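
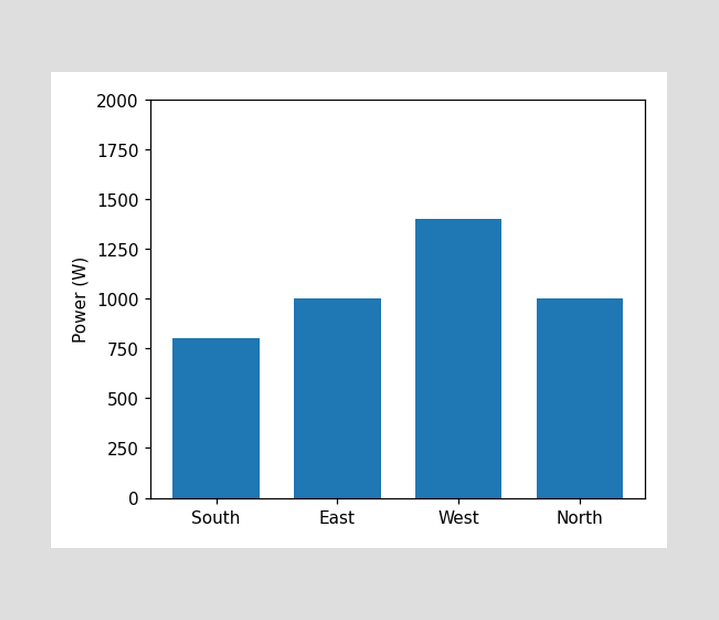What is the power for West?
1400W

Reading along the chart's y-axis, the West bar reaches 1400W.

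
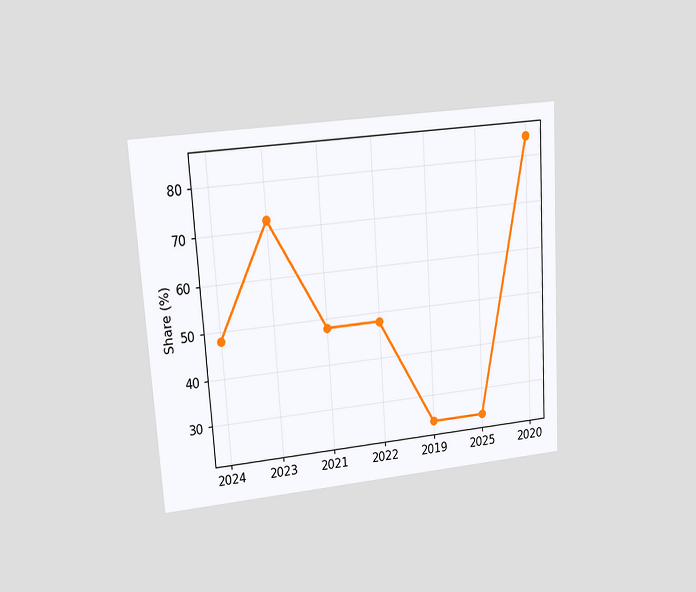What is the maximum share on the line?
The chart is tilted about 4° counter-clockwise and viewed at a slight angle. The highest point is at 2020, and reading across to the y-axis gives 84%.

84%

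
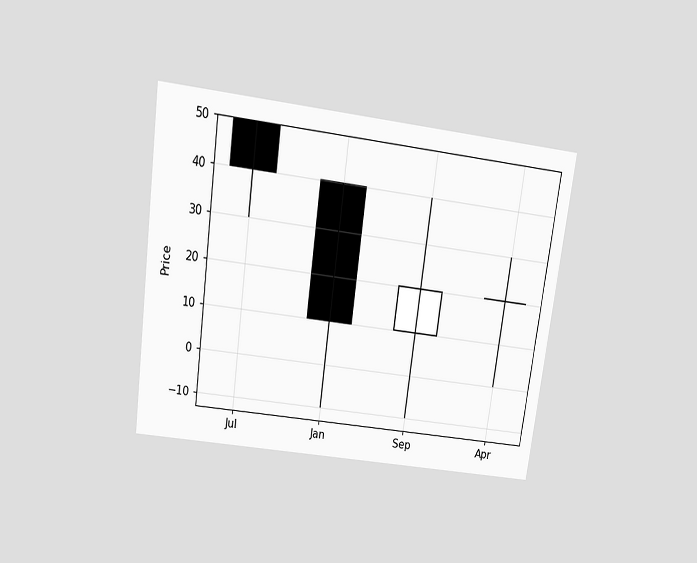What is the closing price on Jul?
40

The chart is tilted about 8° clockwise and viewed slightly from above. The Jul candle closes at 40.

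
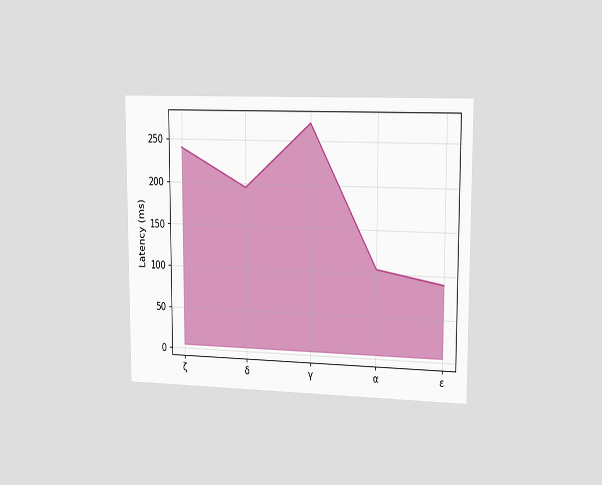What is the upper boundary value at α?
The chart is viewed slightly from the right. At α the upper boundary is at 105ms.

105ms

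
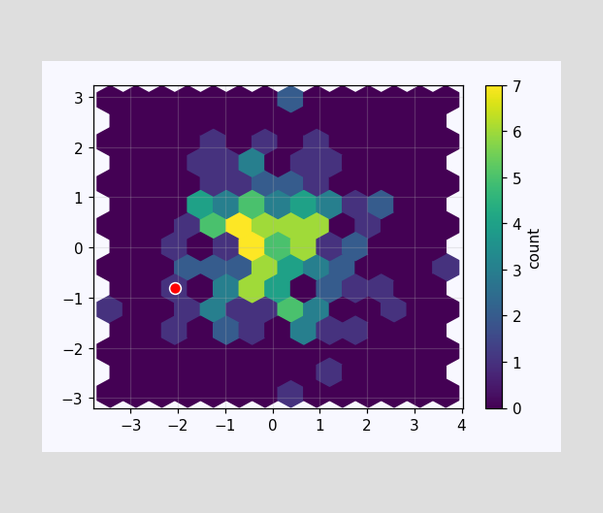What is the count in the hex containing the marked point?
The marked hex reads 1 on the colorbar.

1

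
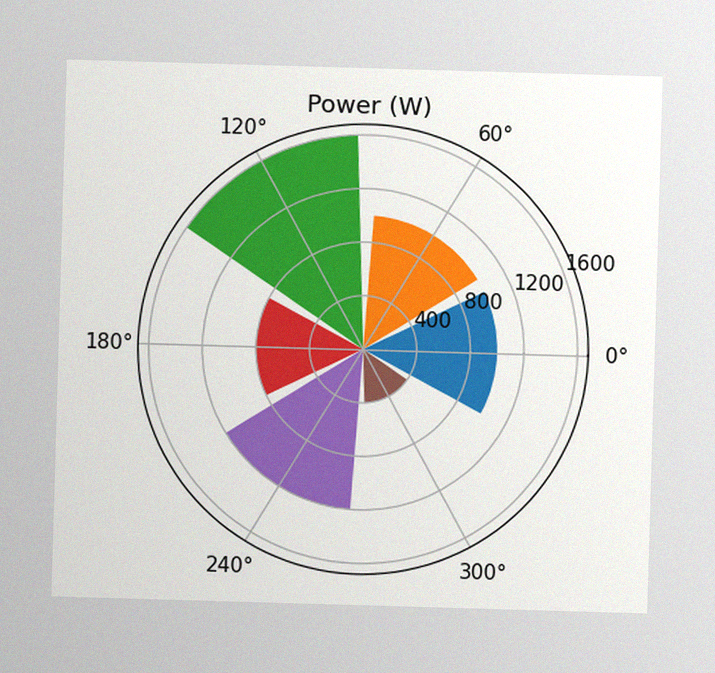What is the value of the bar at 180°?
800W

The image has some photo noise and uneven lighting. The bar at 180° reaches 800W on the radial axis.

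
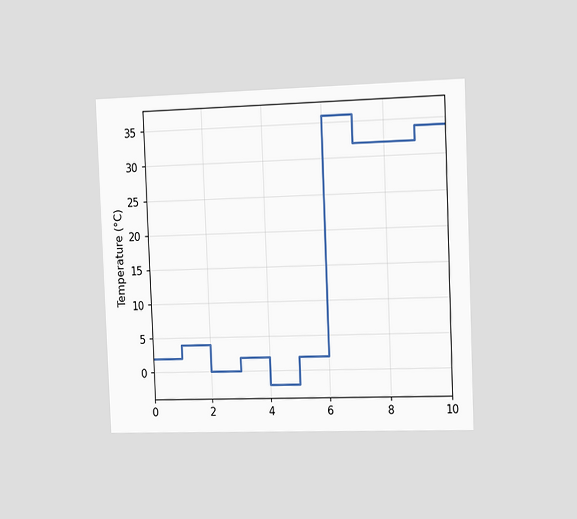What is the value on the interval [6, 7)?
The chart is tilted about 2° counter-clockwise and viewed slightly from the right. On [6, 7) the step sits at 36°C.

36°C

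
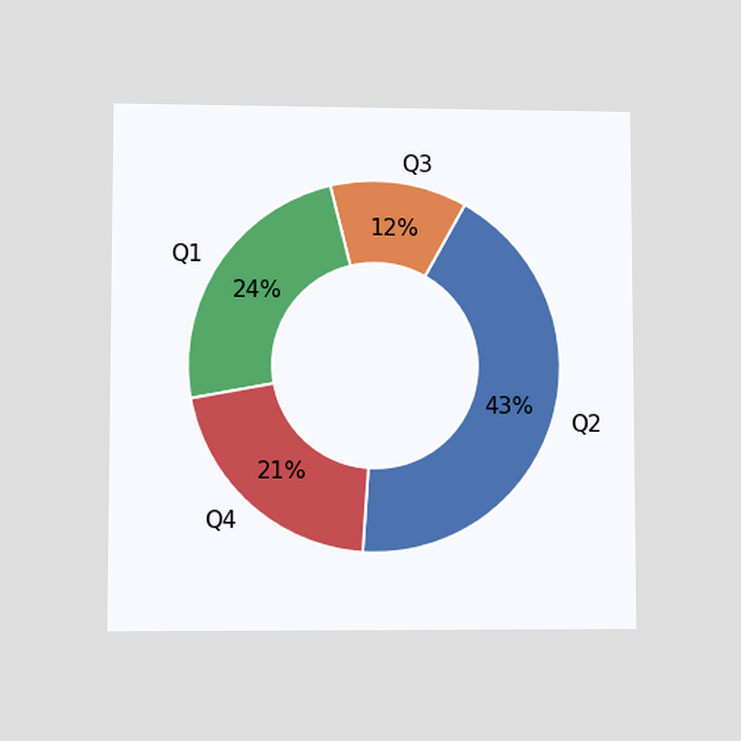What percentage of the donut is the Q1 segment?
24%

The chart is viewed at a slight angle. The Q1 segment takes up 24% of the ring.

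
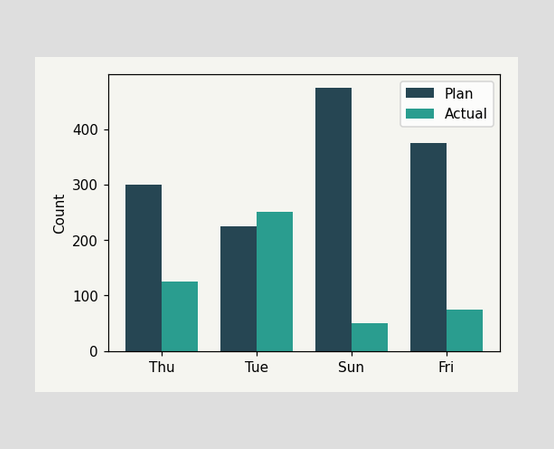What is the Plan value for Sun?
475

The Plan bar at Sun reaches 475 on the y-axis.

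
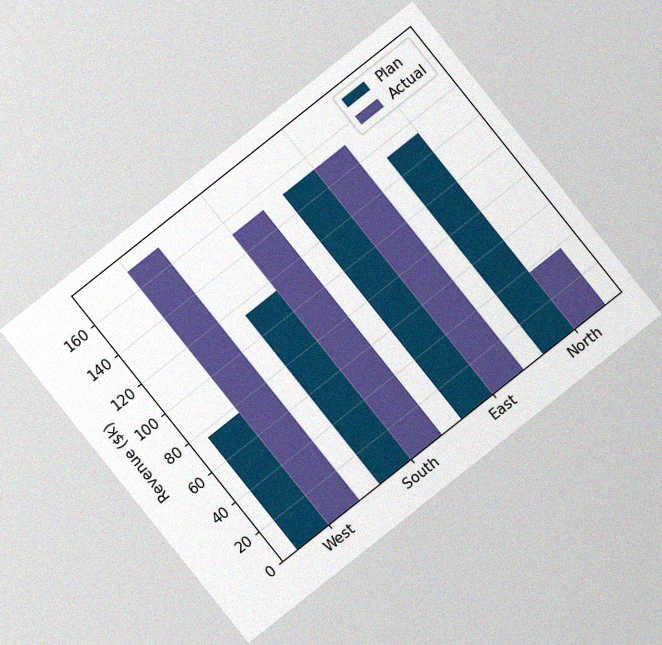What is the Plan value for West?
$76k

The chart is tilted about 39° counter-clockwise, with some photo noise. The Plan bar at West reaches $76k on the y-axis.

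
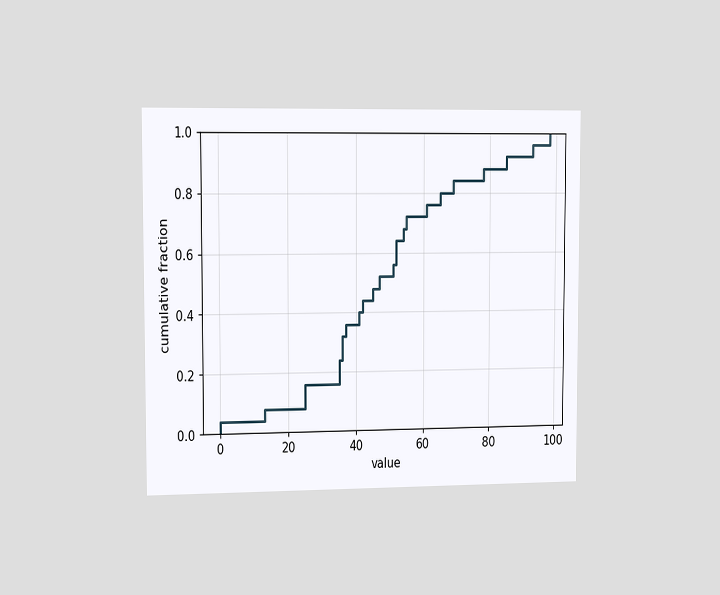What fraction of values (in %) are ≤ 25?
The chart is viewed slightly from the left. At x=25 the ECDF step is at 16%.

16%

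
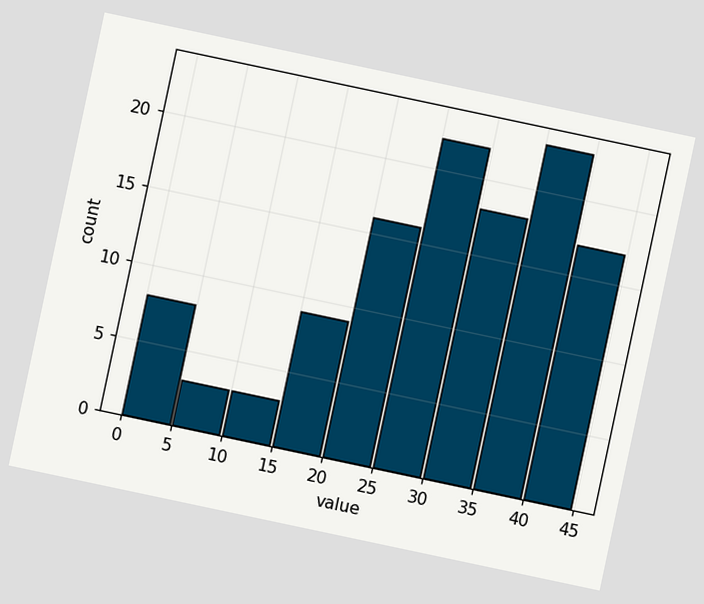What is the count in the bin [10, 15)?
3

The chart is tilted about 12° clockwise. The [10, 15) bin has height 3.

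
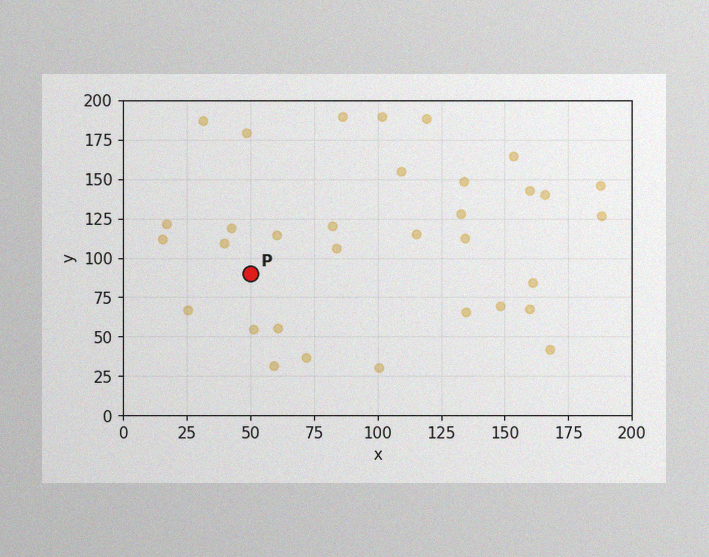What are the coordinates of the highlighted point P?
The image has some photo noise and uneven lighting. Following the gridlines from P to each axis, P sits at (50, 90).

(50, 90)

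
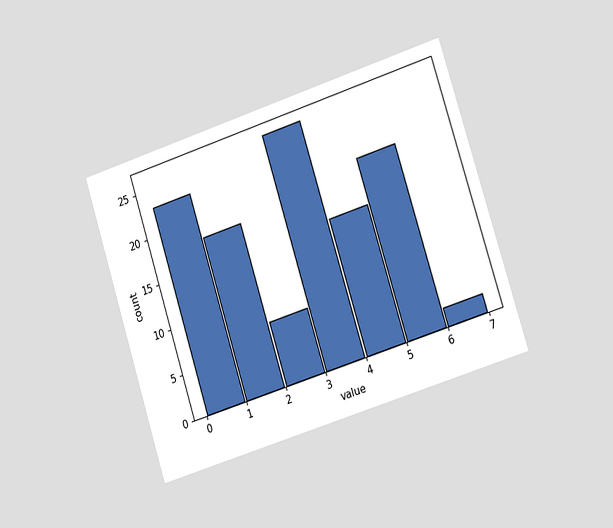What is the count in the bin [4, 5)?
The chart is tilted about 18° counter-clockwise and viewed slightly from the right. The [4, 5) bin has height 15.

15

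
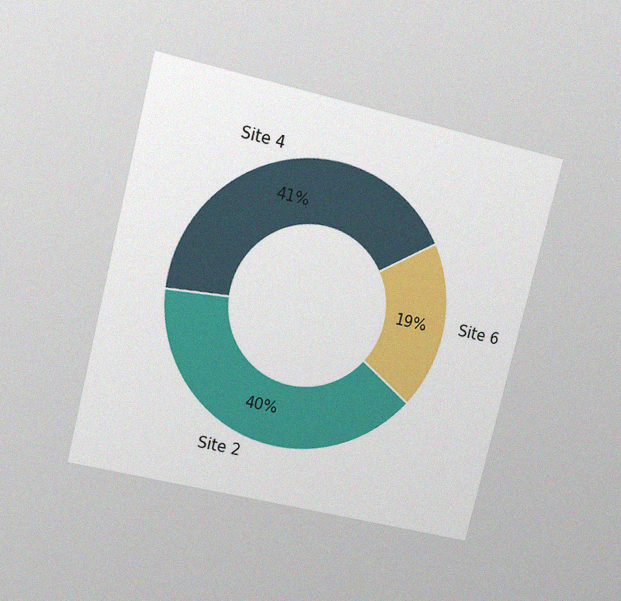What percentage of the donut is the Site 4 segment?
41%

The chart is tilted about 14° clockwise and viewed at a slight angle, with some photo noise. The Site 4 segment takes up 41% of the ring.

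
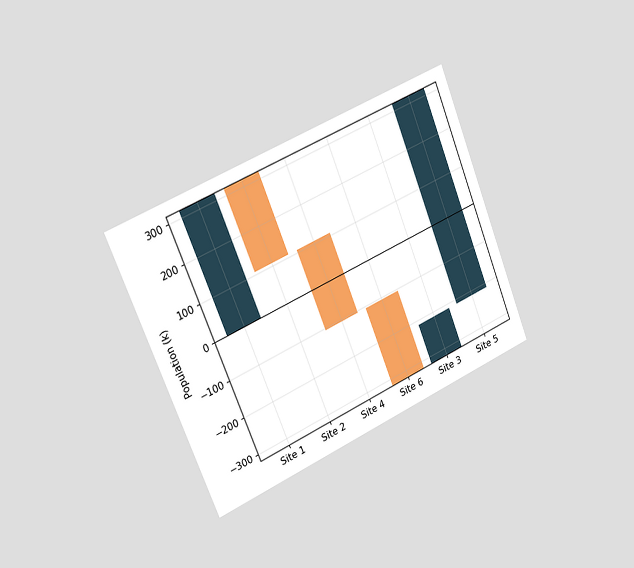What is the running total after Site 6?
-318k

The chart is tilted about 22° counter-clockwise and viewed slightly from the left. After Site 6 the running total reaches -318k.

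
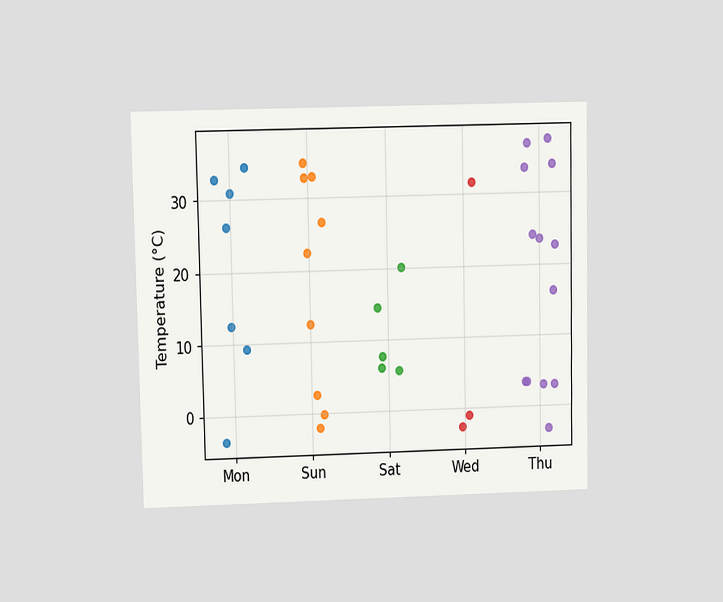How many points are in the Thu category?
The chart is viewed at a slight angle. Counting the markers in the Thu column gives 13.

13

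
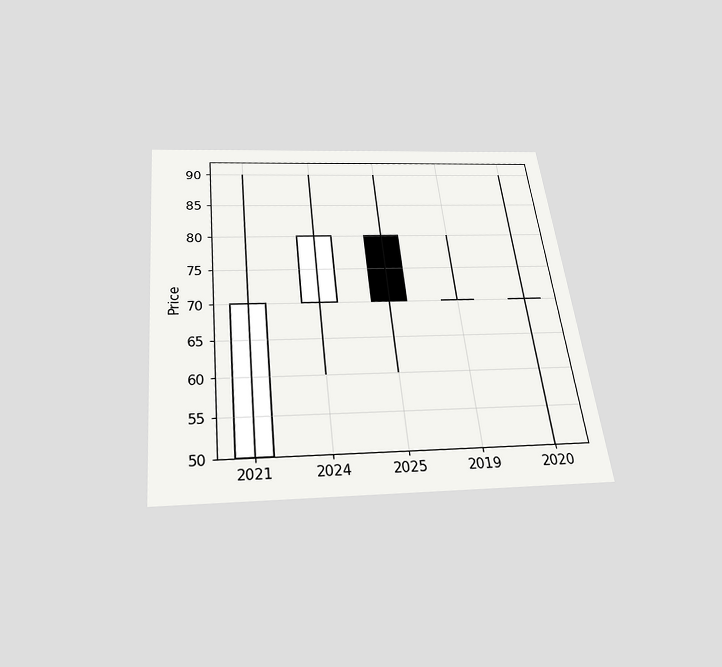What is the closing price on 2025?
The chart is tilted about 6° counter-clockwise and viewed slightly from below. The 2025 candle closes at 70.

70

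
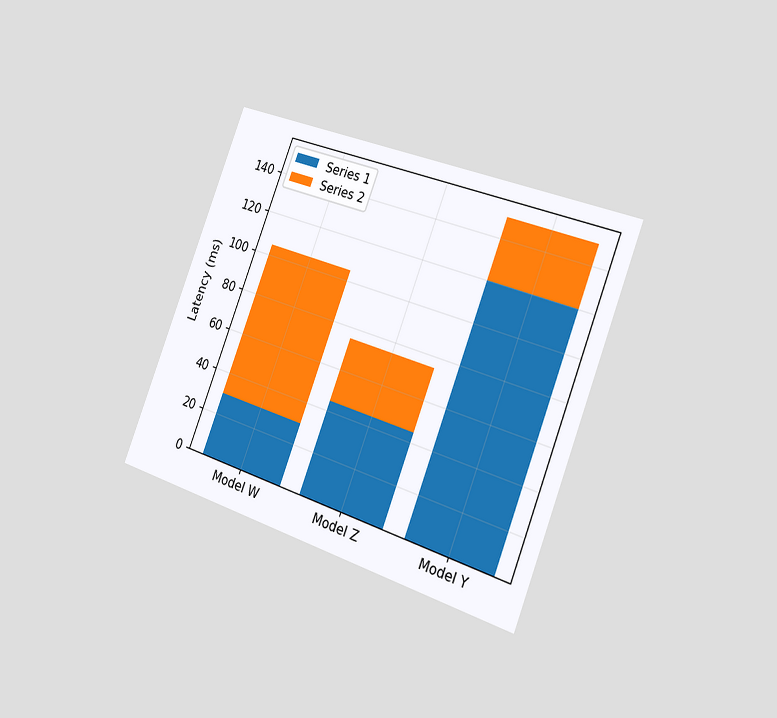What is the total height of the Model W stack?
The chart is tilted about 21° clockwise and viewed slightly from the right. The Model W stack's top reaches 105ms on the y-axis.

105ms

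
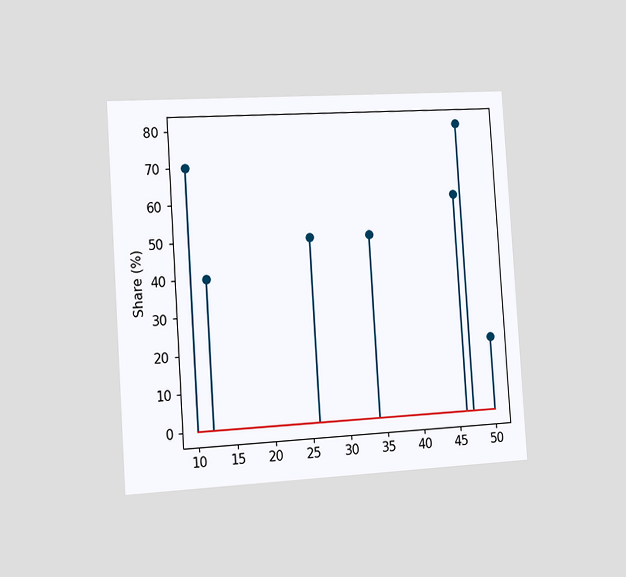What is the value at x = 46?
60%

The chart is tilted about 4° counter-clockwise and viewed slightly from the left. The stem at x=46 reaches 60%.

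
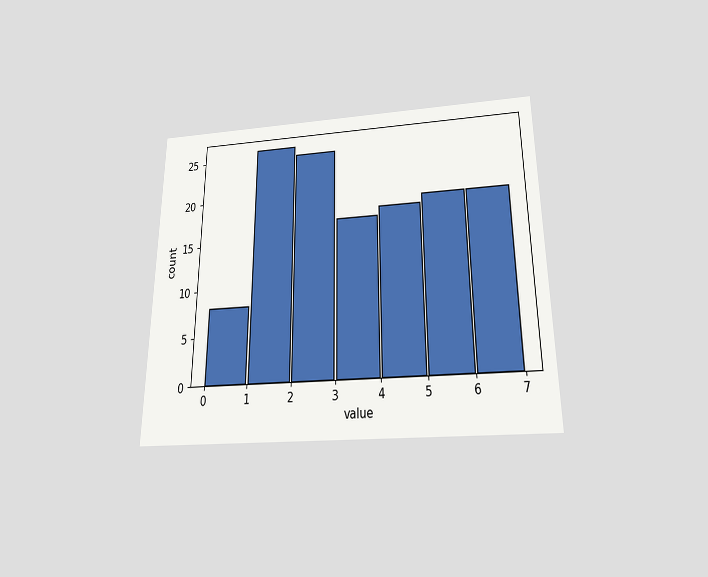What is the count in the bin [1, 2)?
26

The chart is viewed slightly from below. The [1, 2) bin has height 26.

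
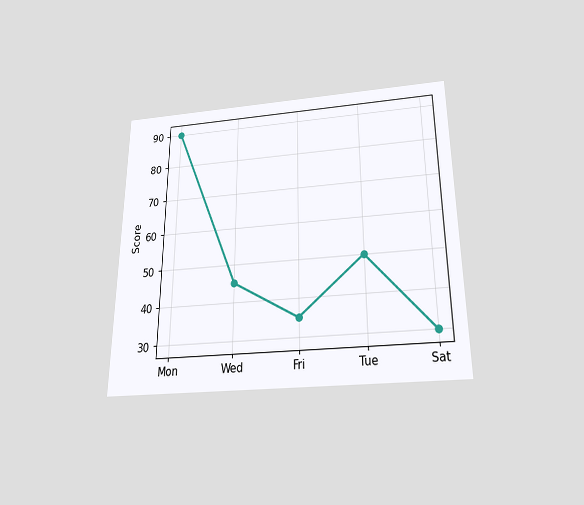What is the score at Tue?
50

The chart is viewed slightly from below. At Tue, the line is at 50.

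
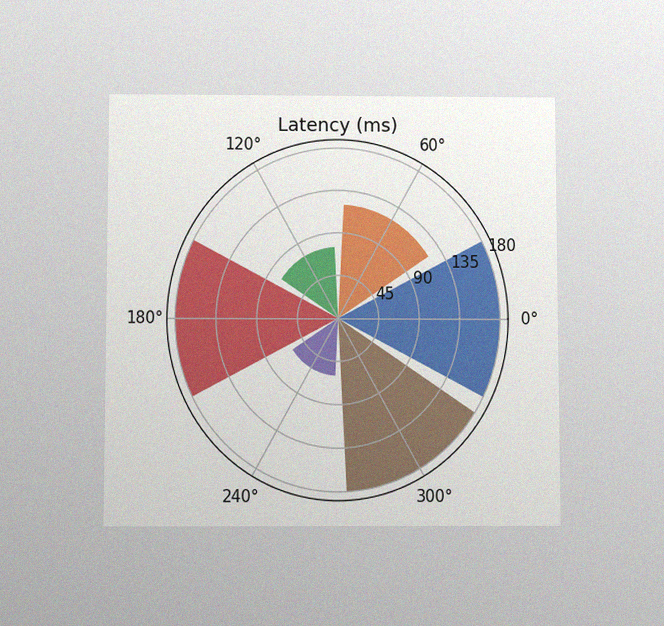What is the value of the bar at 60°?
The chart is viewed slightly from below, with some photo noise. The bar at 60° reaches 120ms on the radial axis.

120ms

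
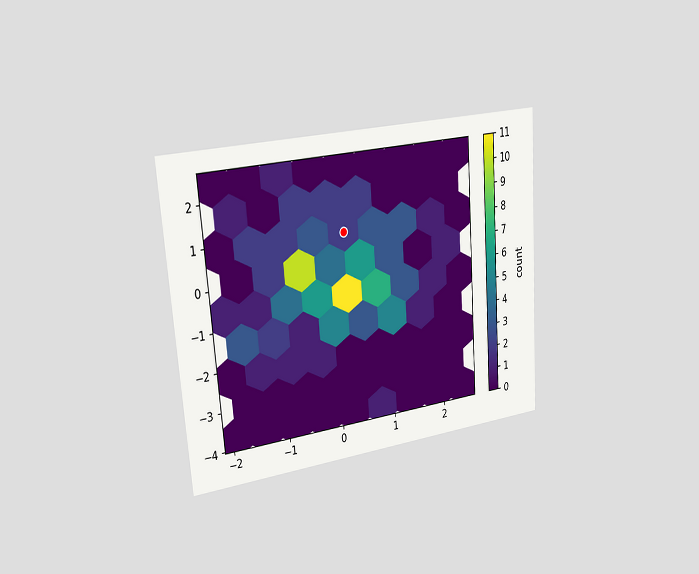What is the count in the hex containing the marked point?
The chart is tilted about 4° counter-clockwise and viewed slightly from the left. The marked hex reads 2 on the colorbar.

2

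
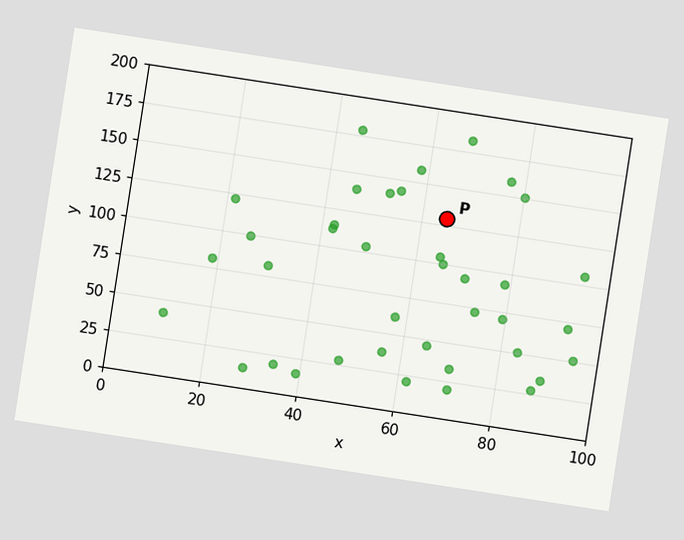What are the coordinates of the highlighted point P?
(65, 130)

The chart is tilted about 9° clockwise. Following the gridlines from P to each axis, P sits at (65, 130).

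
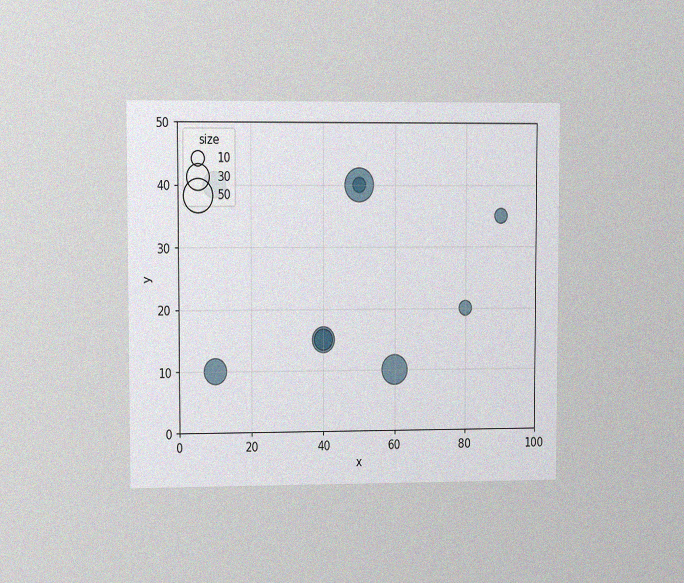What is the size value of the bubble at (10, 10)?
30

The chart is viewed at a slight angle, with some photo noise. Matching the bubble at (10, 10) against the size legend gives 30.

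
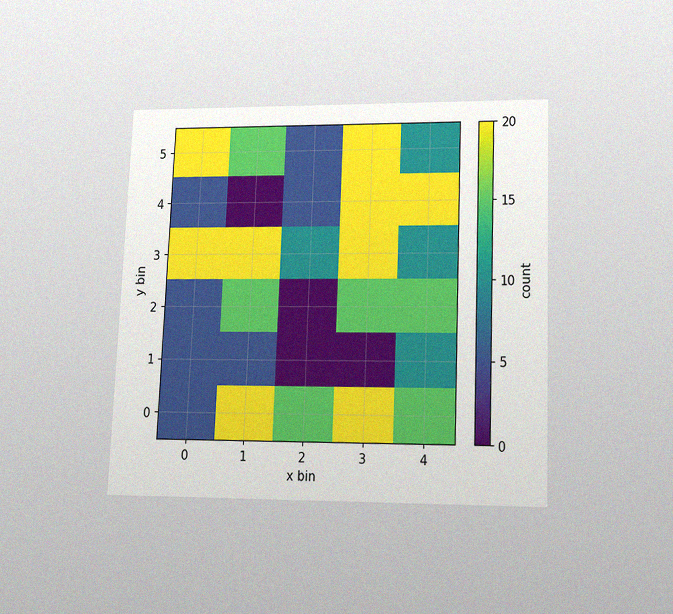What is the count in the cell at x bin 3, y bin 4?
The chart is tilted about 2° clockwise and viewed slightly from below, with some photo noise. Matching the cell (3, 4) against the colorbar gives 20.

20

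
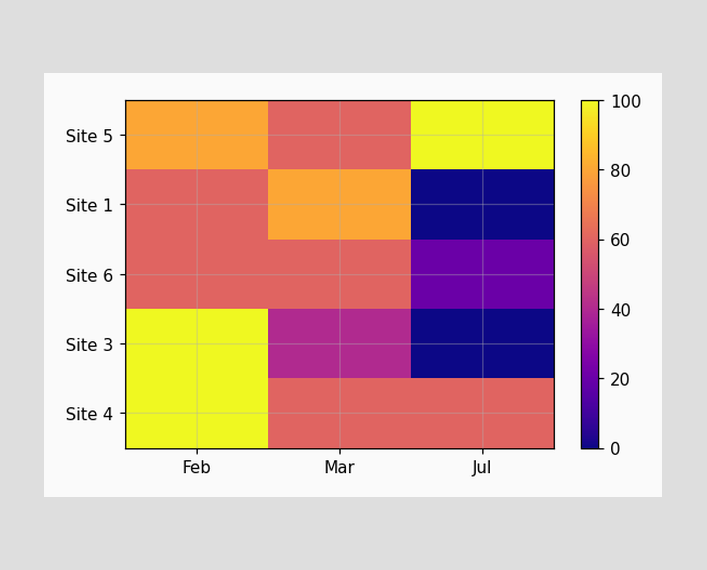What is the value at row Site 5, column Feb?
80

Matching cell (Site 5, Feb) against the colorbar gives 80.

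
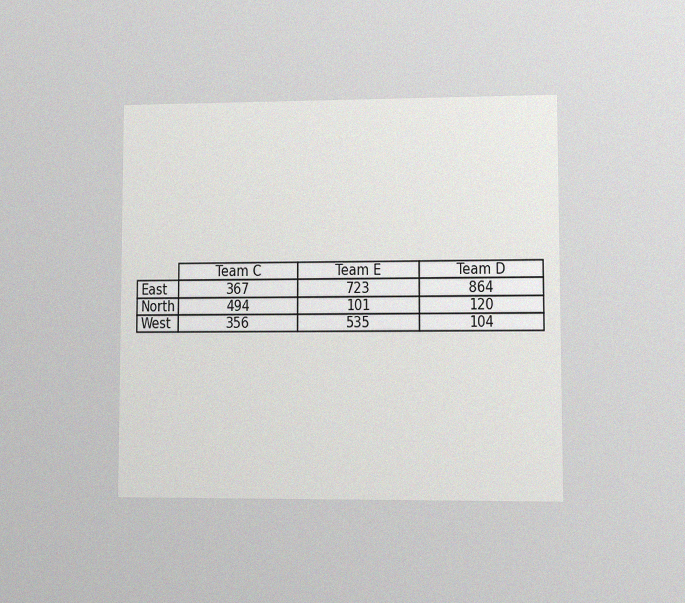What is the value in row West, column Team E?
The chart is viewed at a slight angle, with some photo noise. The (West, Team E) cell reads 535.

535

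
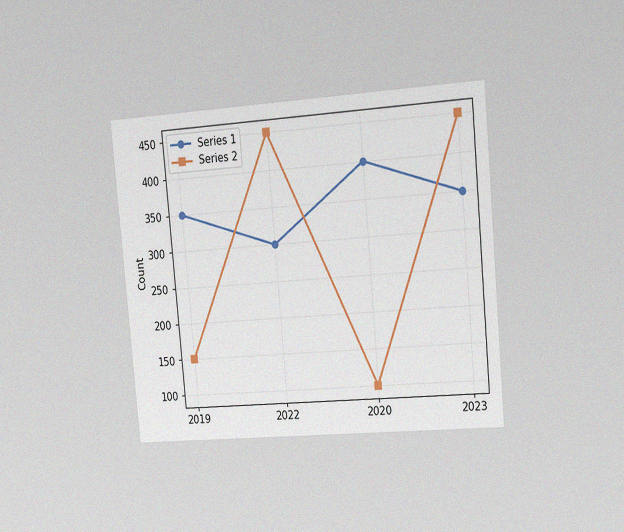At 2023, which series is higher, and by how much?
The chart is tilted about 5° counter-clockwise and viewed slightly from the right, with some photo noise. At 2023, Series 2 sits above the other line by 100.

Series 2, by 100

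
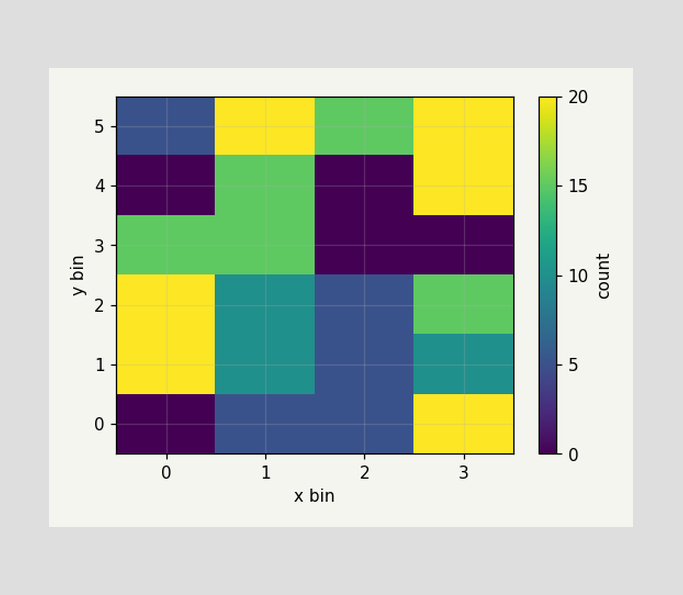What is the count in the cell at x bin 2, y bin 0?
Matching the cell (2, 0) against the colorbar gives 5.

5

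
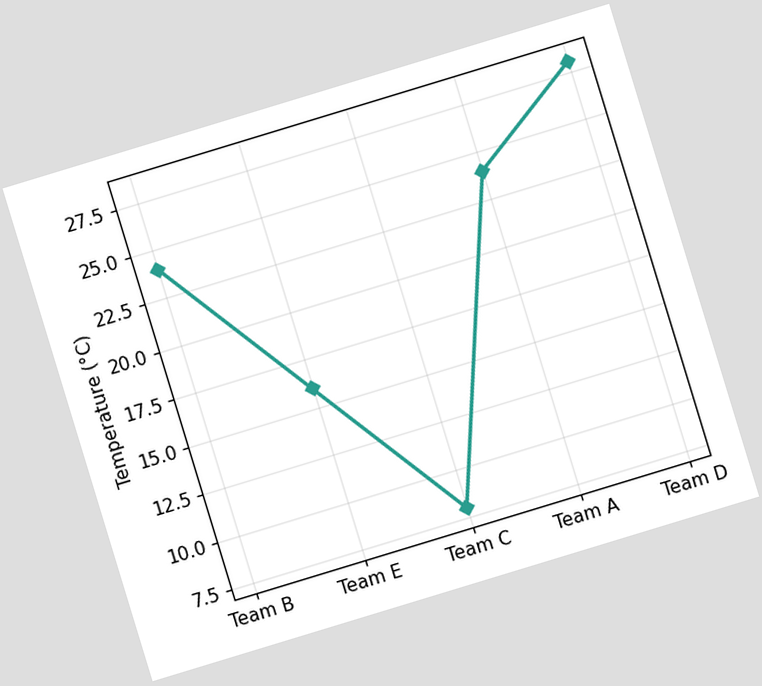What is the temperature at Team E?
The chart is tilted about 17° counter-clockwise. At Team E, the line is at 16°C.

16°C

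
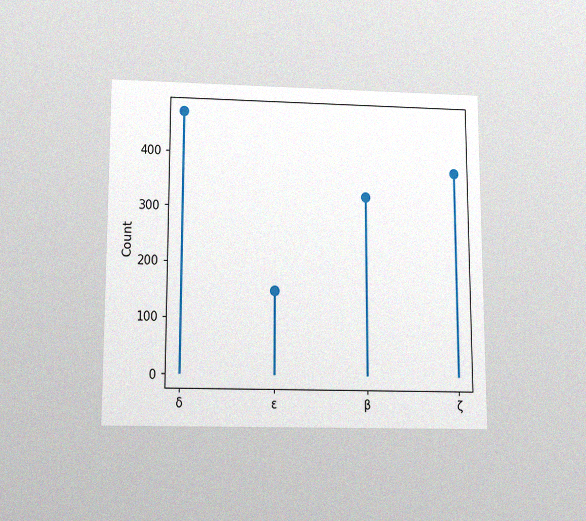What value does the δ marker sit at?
475

The chart is viewed slightly from below, with some photo noise. The δ marker sits at 475.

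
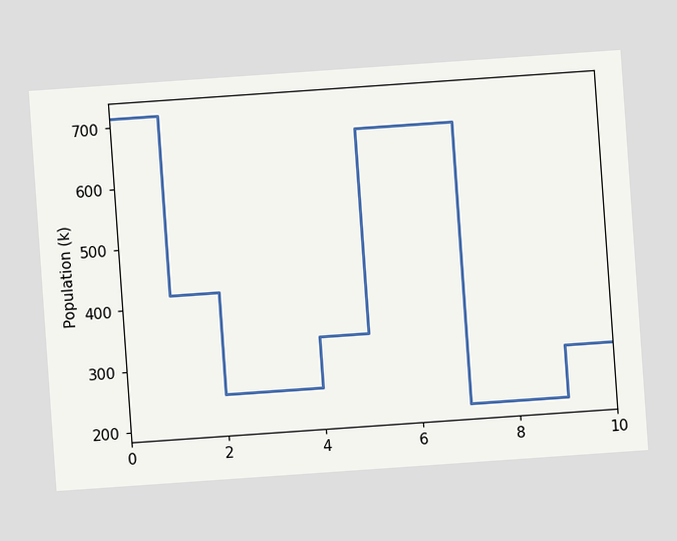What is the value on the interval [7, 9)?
210k

The chart is tilted about 4° counter-clockwise. On [7, 9) the step sits at 210k.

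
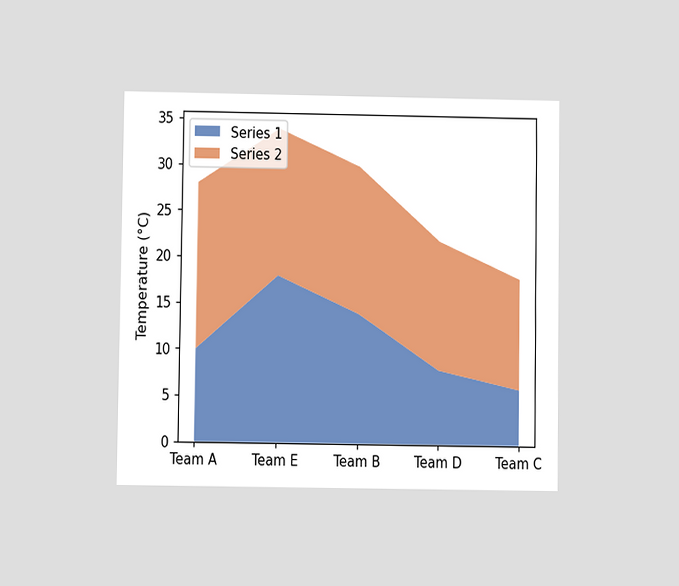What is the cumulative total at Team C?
The chart is viewed at a slight angle. The stacked total at Team C reaches 18°C.

18°C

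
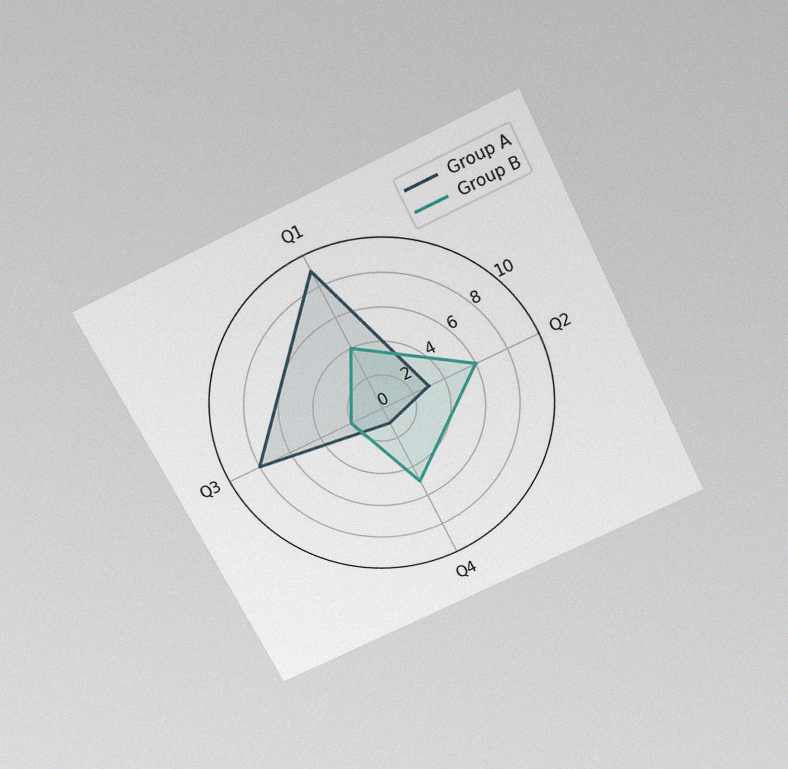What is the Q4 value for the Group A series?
The chart is tilted about 26° counter-clockwise and viewed slightly from above, with some photo noise. On the Q4 axis, Group A reaches 1.

1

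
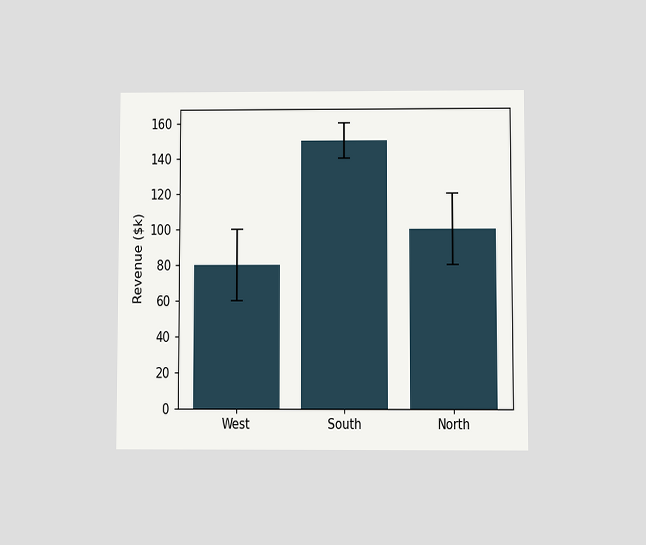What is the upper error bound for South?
The chart is viewed at a slight angle. The South bar's upper whisker reaches $160k.

$160k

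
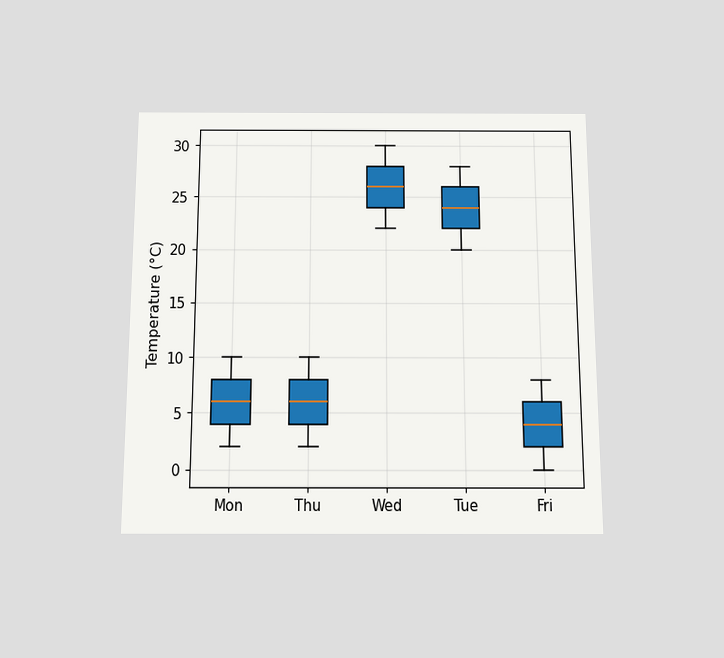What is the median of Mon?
The chart is viewed slightly from below. The median line in the Mon box sits at 6°C.

6°C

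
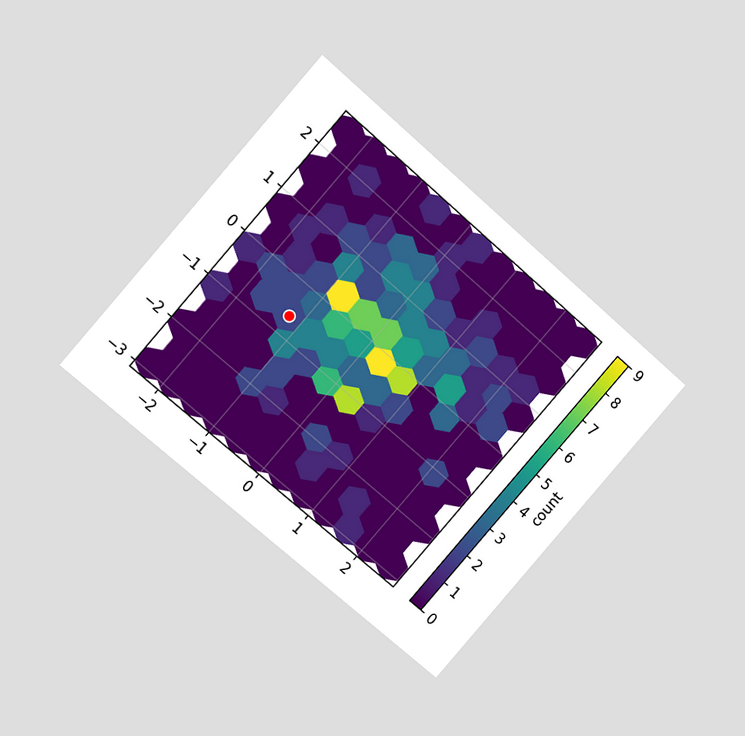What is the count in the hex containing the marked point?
The chart is tilted about 41° clockwise and viewed at a slight angle. The marked hex reads 2 on the colorbar.

2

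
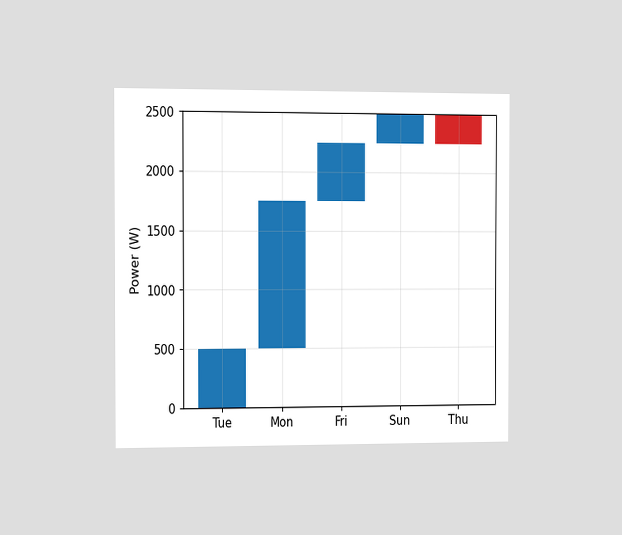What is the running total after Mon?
1750W

The chart is viewed at a slight angle. After Mon the running total reaches 1750W.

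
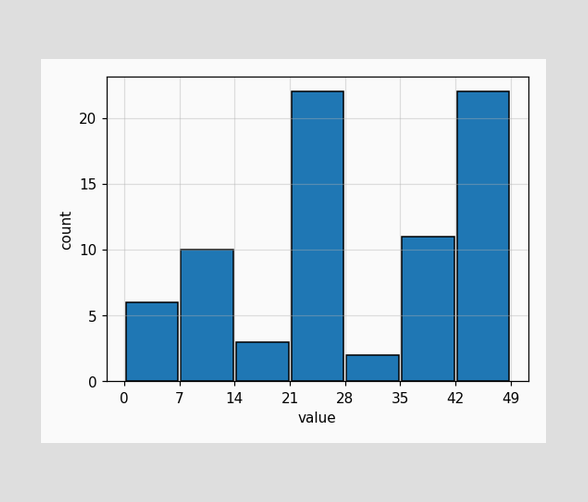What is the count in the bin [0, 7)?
The [0, 7) bin has height 6.

6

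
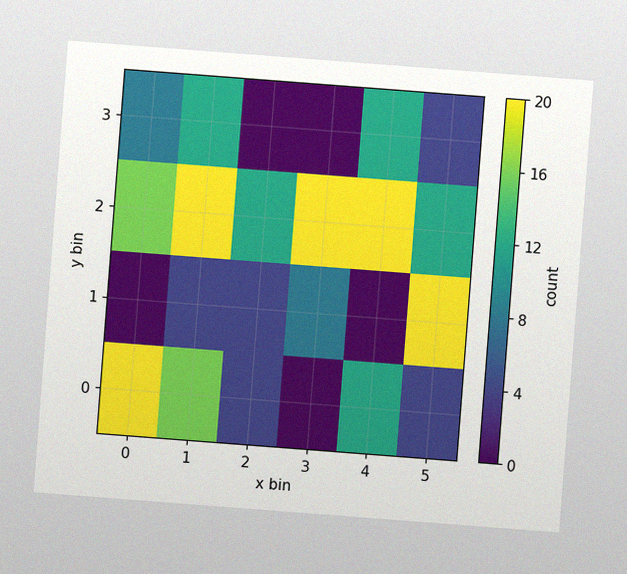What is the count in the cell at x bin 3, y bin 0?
0

The chart is tilted about 4° clockwise, with some photo noise. Matching the cell (3, 0) against the colorbar gives 0.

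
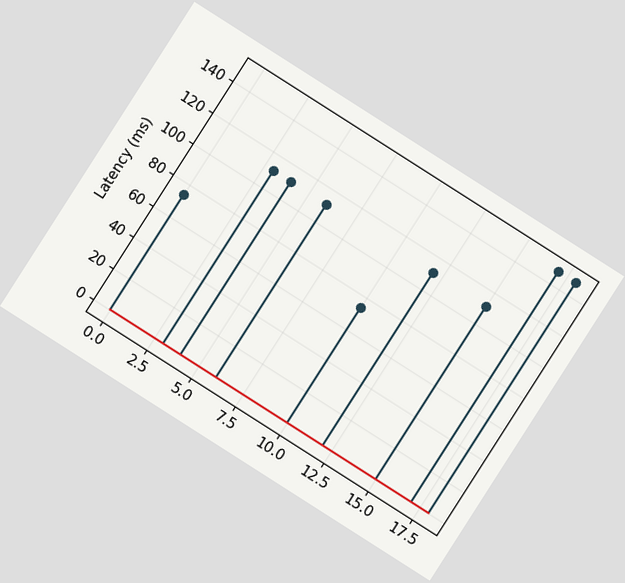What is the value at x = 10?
The chart is tilted about 33° clockwise. The stem at x=10 reaches 74ms.

74ms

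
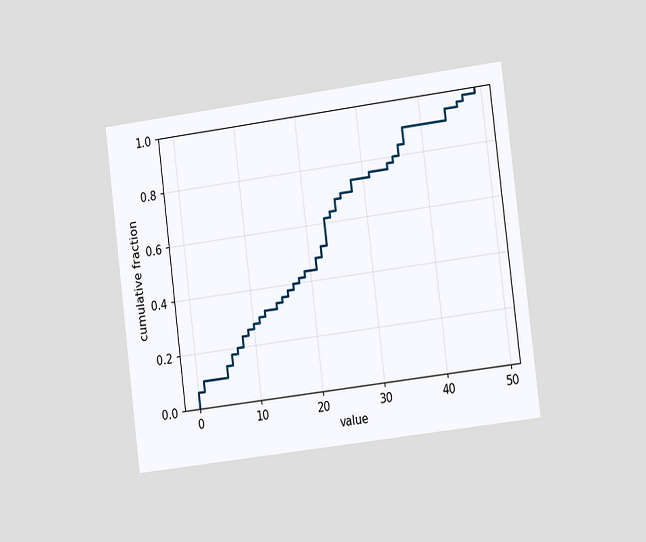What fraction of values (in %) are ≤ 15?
36%

The chart is tilted about 7° counter-clockwise and viewed slightly from the right. At x=15 the ECDF step is at 36%.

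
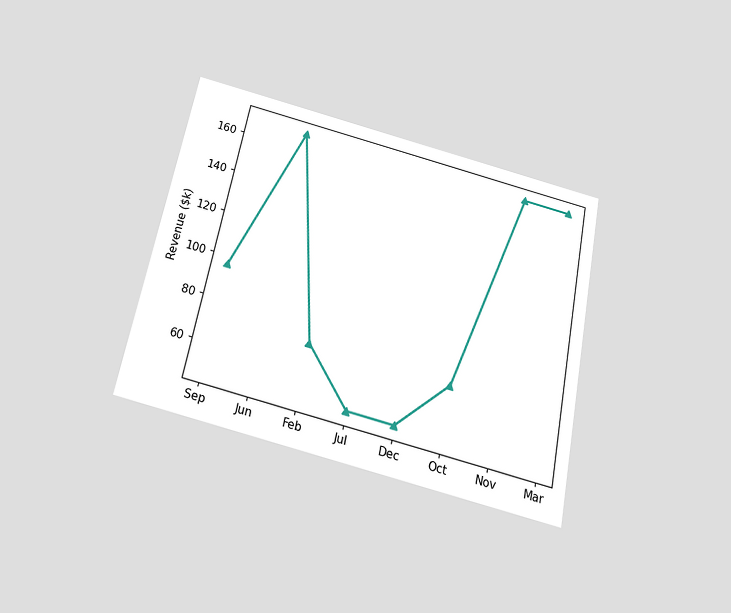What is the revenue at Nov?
The chart is tilted about 11° clockwise and viewed slightly from below. At Nov, the line is at $168k.

$168k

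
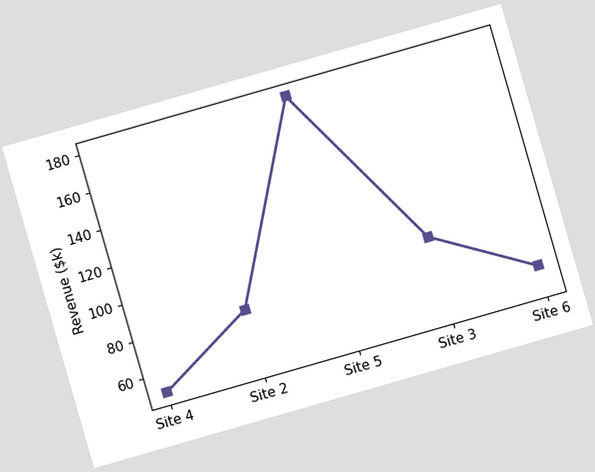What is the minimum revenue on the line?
The chart is tilted about 16° counter-clockwise. The lowest point is at Site 4, and reading across to the y-axis gives $50k.

$50k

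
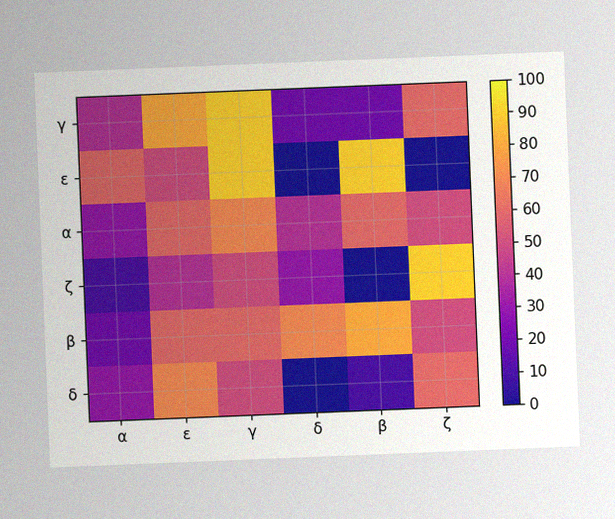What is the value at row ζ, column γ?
50

The chart is tilted about 2° counter-clockwise, with some photo noise. Matching cell (ζ, γ) against the colorbar gives 50.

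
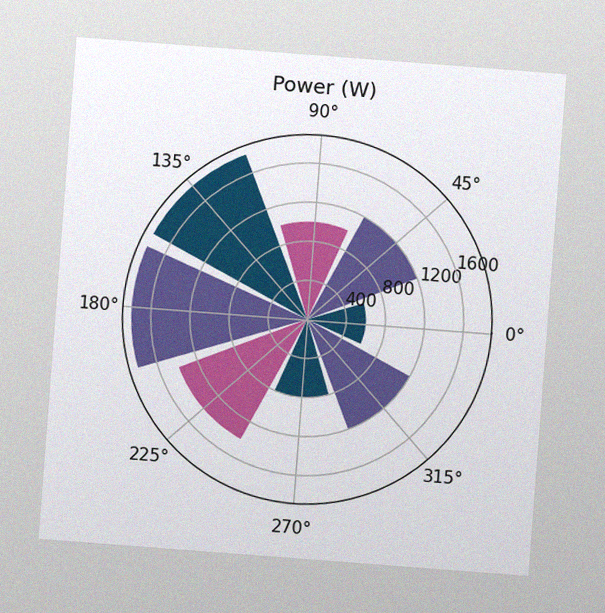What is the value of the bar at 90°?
1000W

The chart is tilted about 4° clockwise, with some photo noise. The bar at 90° reaches 1000W on the radial axis.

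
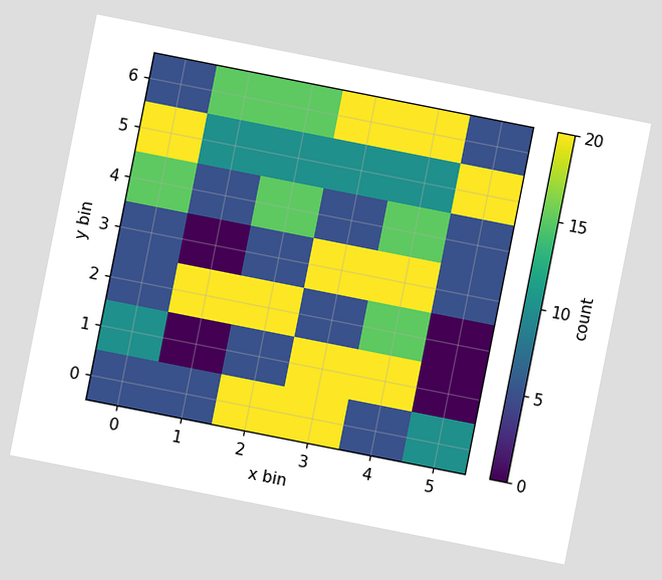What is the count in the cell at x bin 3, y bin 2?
The chart is tilted about 11° clockwise. Matching the cell (3, 2) against the colorbar gives 5.

5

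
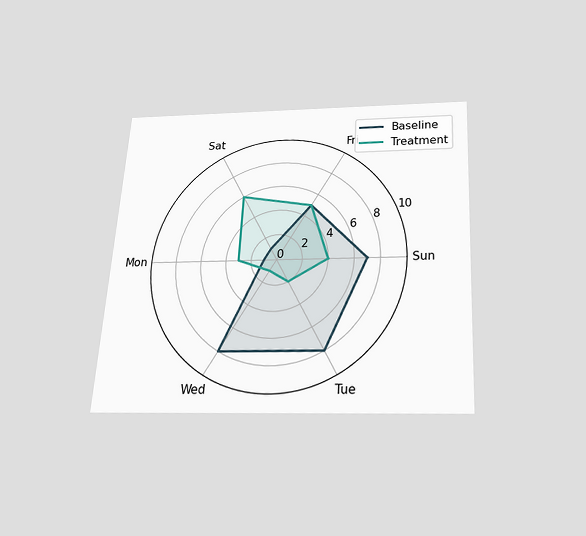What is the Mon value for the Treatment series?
The chart is tilted about 3° clockwise and viewed slightly from below. On the Mon axis, Treatment reaches 3.

3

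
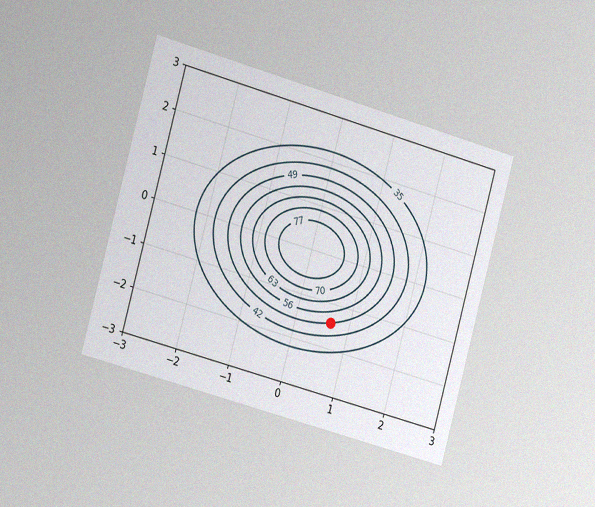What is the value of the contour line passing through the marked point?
49

The chart is tilted about 16° clockwise and viewed slightly from the left, with some photo noise. The marked point sits on the contour labelled 49.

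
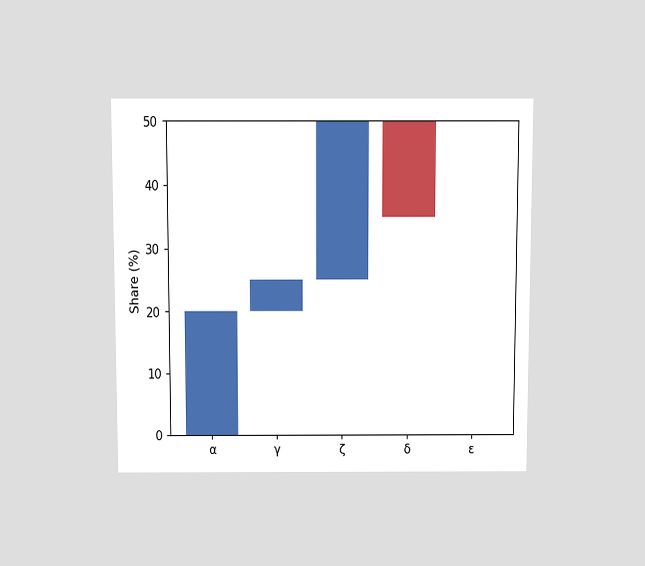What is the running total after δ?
35%

The chart is viewed slightly from above. After δ the running total reaches 35%.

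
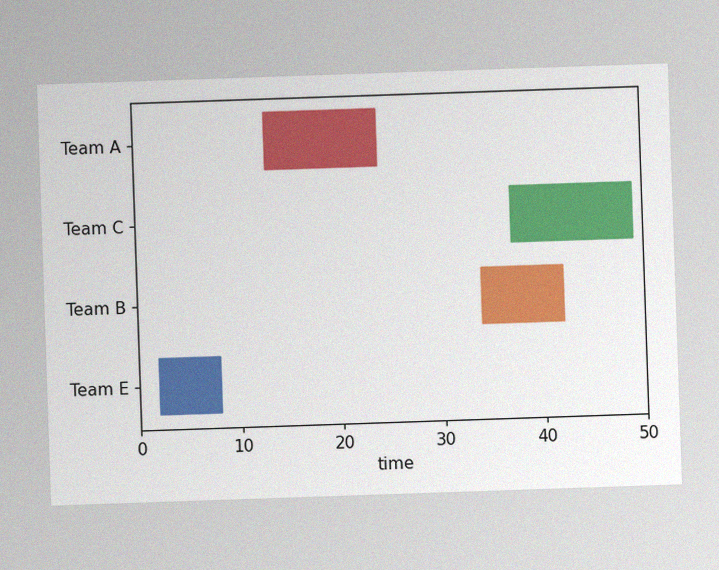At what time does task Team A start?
13

The image has some photo noise and uneven lighting. The Team A bar begins at t=13.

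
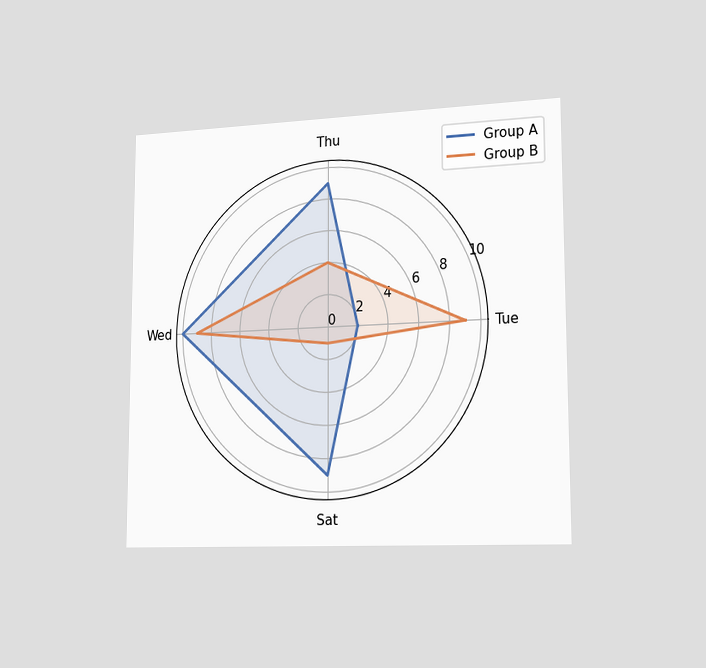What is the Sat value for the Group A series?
9

The chart is viewed slightly from the right. On the Sat axis, Group A reaches 9.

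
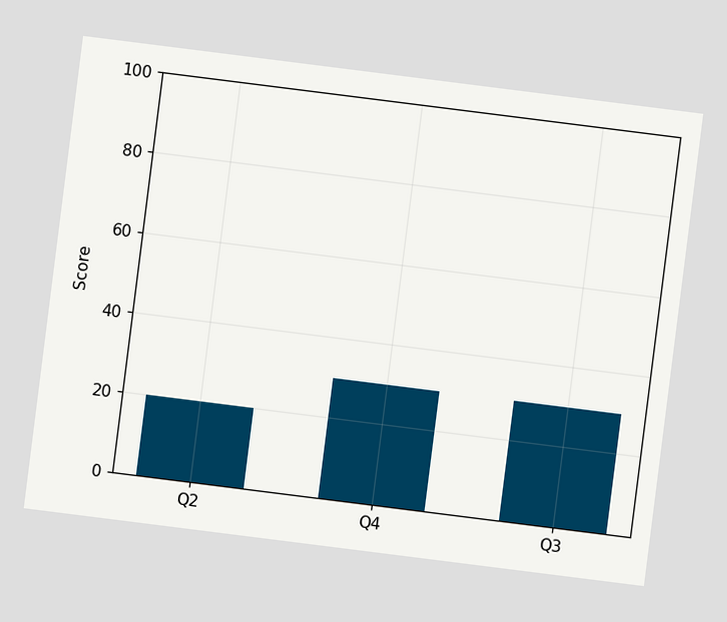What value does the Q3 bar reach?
The chart is tilted about 7° clockwise. Reading along the chart's y-axis, the Q3 bar reaches 30.

30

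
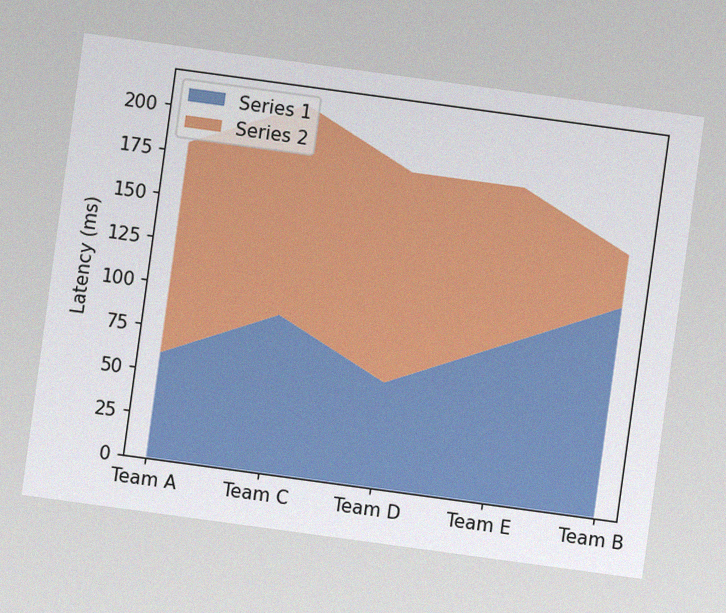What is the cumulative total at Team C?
The chart is tilted about 8° clockwise, with some photo noise. The stacked total at Team C reaches 210ms.

210ms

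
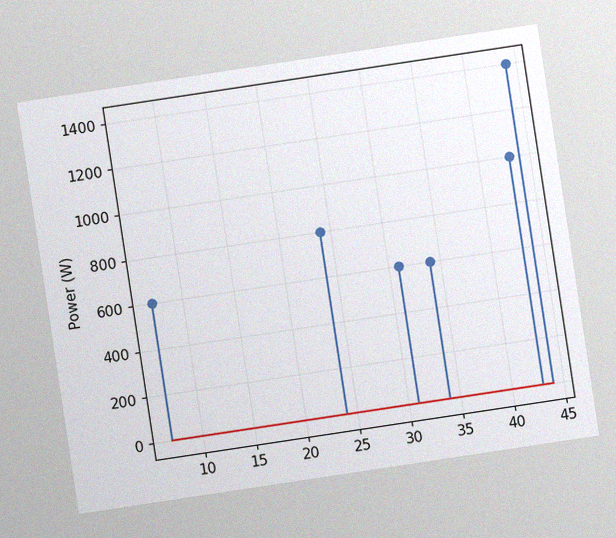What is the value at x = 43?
The chart is tilted about 9° counter-clockwise, with some photo noise. The stem at x=43 reaches 1000W.

1000W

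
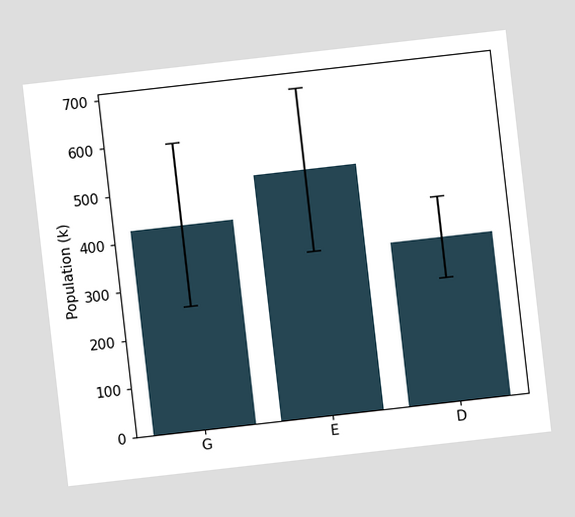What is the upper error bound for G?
595k

The chart is tilted about 6° counter-clockwise. The G bar's upper whisker reaches 595k.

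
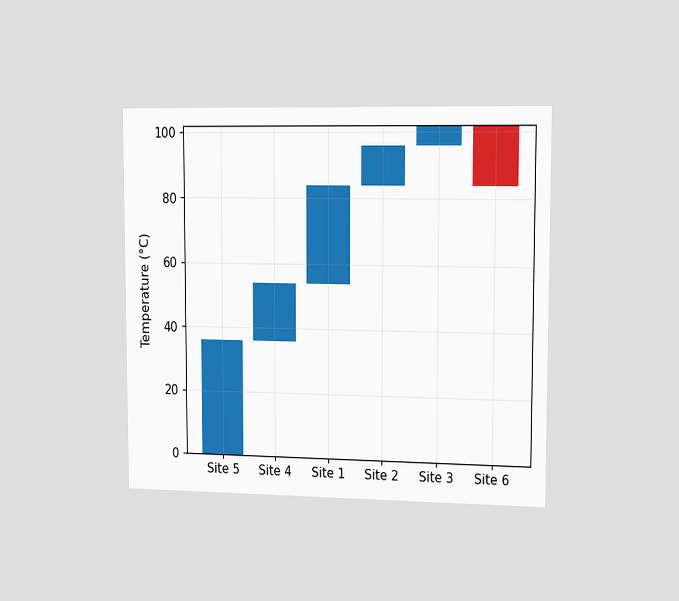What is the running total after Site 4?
The chart is viewed slightly from the right. After Site 4 the running total reaches 54°C.

54°C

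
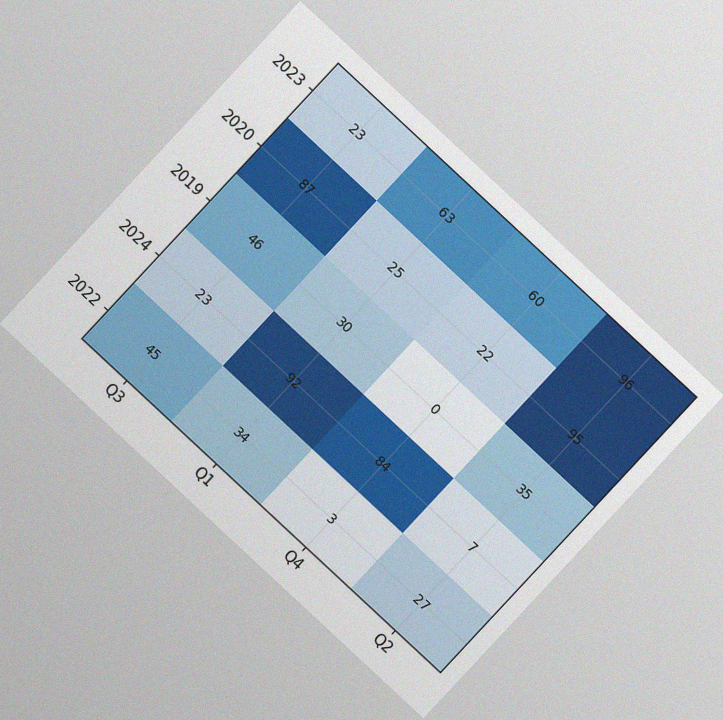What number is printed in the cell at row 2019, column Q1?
30

The chart is tilted about 43° clockwise, with some photo noise. The (2019, Q1) cell reads 30.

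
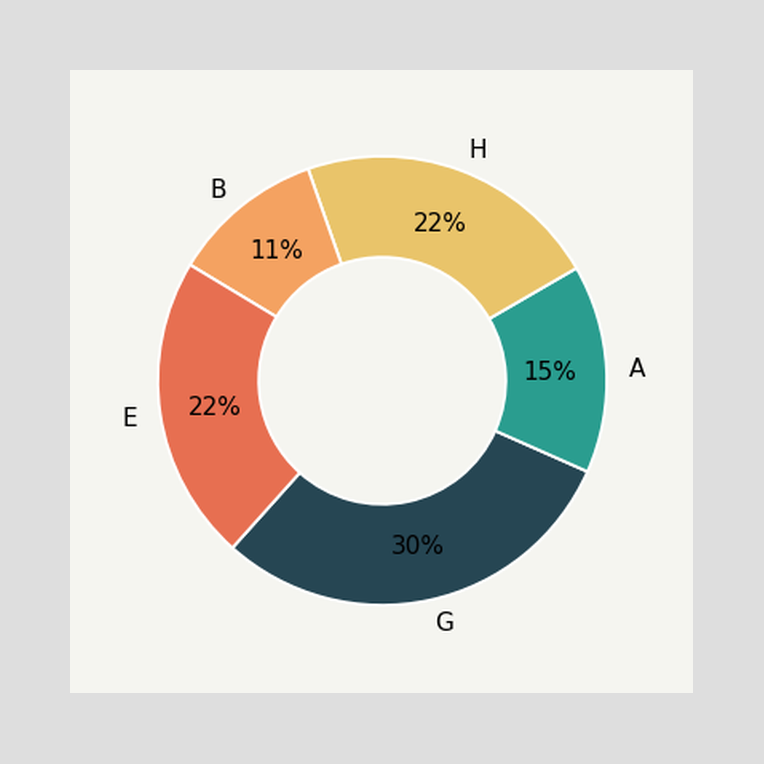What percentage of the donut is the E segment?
The E segment takes up 22% of the ring.

22%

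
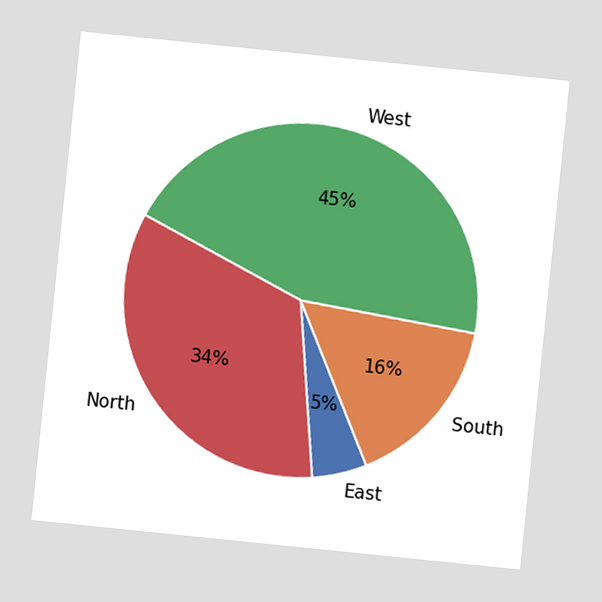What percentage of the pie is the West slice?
45%

The chart is tilted about 6° clockwise. The West slice takes up 45% of the pie.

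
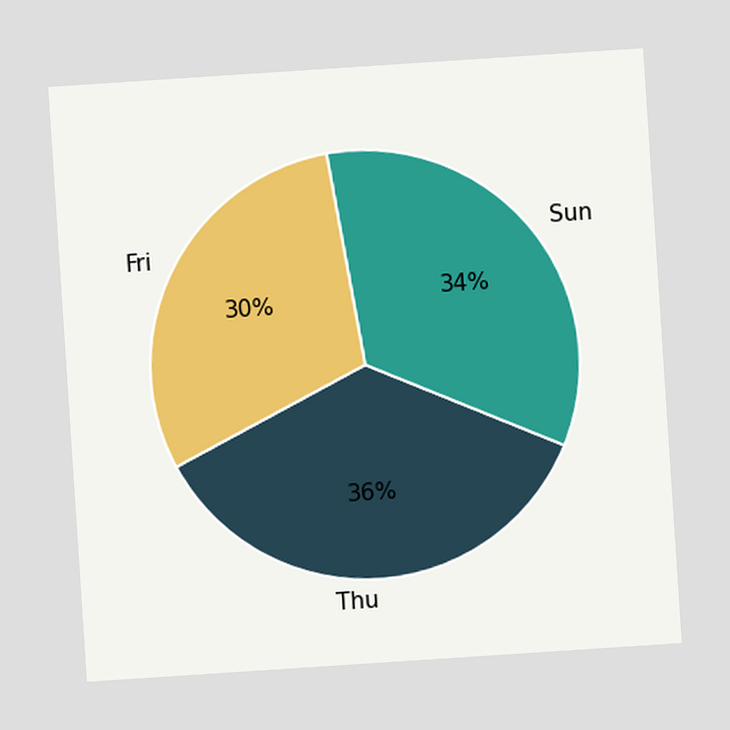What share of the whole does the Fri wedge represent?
30%

The chart is tilted about 4° counter-clockwise. The Fri slice takes up 30% of the pie.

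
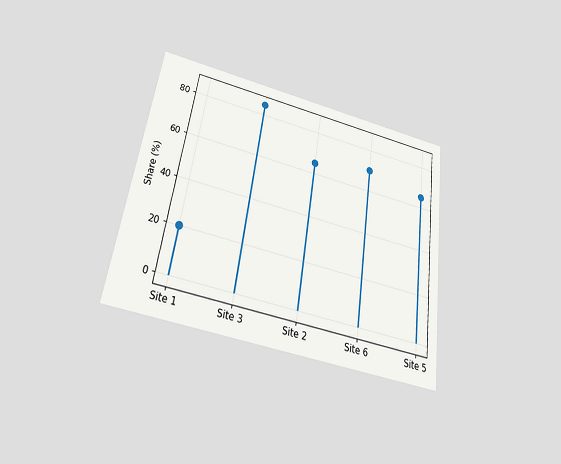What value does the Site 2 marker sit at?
65%

The chart is tilted about 8° clockwise and viewed slightly from below. The Site 2 marker sits at 65%.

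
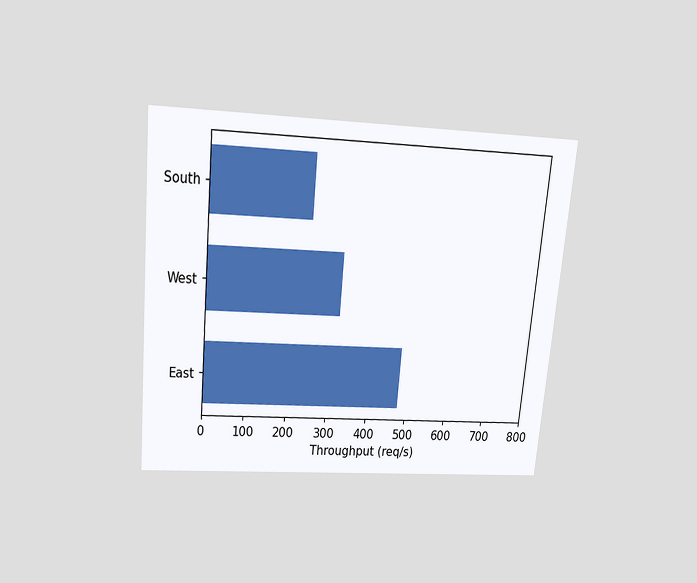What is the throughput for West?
The chart is tilted about 5° clockwise and viewed slightly from above. Reading along the chart's x-axis, the West bar reaches 320req/s.

320req/s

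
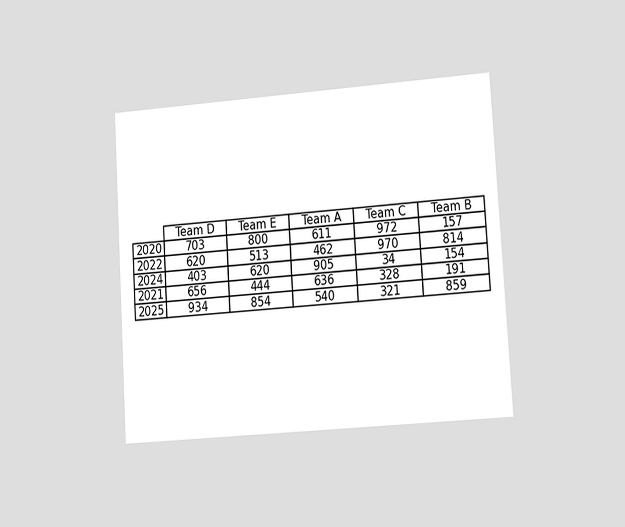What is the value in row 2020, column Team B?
157

The chart is tilted about 3° counter-clockwise and viewed slightly from the right. The (2020, Team B) cell reads 157.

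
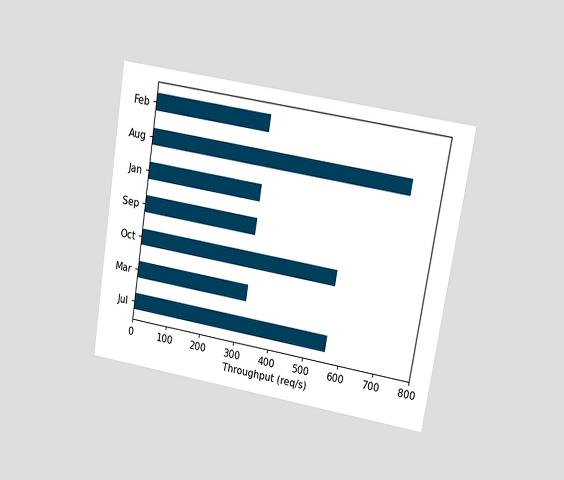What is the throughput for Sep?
The chart is tilted about 9° clockwise and viewed at a slight angle. Reading along the chart's x-axis, the Sep bar reaches 320req/s.

320req/s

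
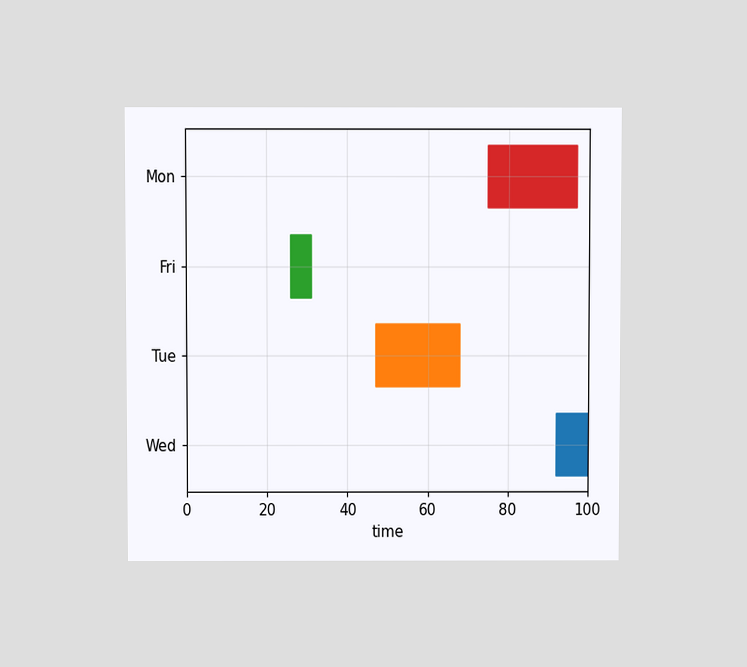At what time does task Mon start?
The chart is viewed at a slight angle. The Mon bar begins at t=75.

75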